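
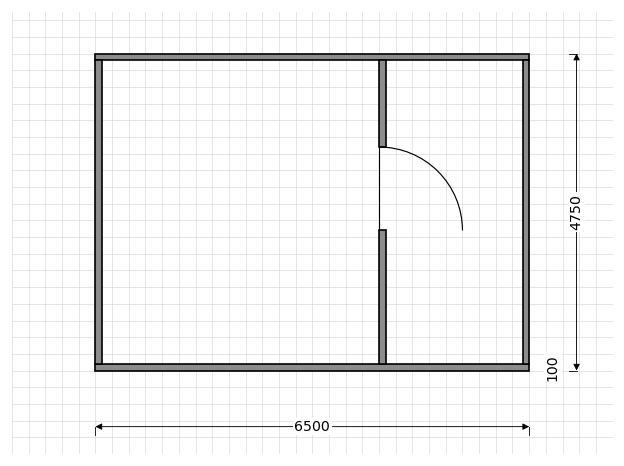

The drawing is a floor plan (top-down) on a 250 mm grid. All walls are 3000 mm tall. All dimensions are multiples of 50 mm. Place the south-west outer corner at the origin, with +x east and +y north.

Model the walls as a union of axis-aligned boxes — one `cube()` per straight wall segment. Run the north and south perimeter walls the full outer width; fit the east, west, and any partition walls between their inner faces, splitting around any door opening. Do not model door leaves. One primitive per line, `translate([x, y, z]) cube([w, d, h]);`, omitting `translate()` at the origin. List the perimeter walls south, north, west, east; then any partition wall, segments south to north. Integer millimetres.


cube([6500, 100, 3000]);
translate([0, 4650, 0]) cube([6500, 100, 3000]);
translate([0, 100, 0]) cube([100, 4550, 3000]);
translate([6400, 100, 0]) cube([100, 4550, 3000]);
translate([4250, 100, 0]) cube([100, 2000, 3000]);
translate([4250, 3350, 0]) cube([100, 1300, 3000]);


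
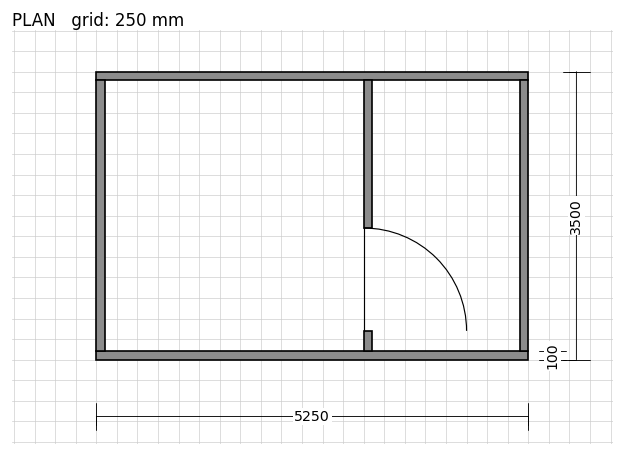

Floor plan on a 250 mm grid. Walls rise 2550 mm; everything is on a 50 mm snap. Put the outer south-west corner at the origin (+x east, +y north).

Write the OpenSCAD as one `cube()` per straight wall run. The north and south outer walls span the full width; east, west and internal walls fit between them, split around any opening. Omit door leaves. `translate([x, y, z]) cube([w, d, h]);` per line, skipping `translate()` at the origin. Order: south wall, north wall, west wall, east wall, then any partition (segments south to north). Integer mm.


cube([5250, 100, 2550]);
translate([0, 3400, 0]) cube([5250, 100, 2550]);
translate([0, 100, 0]) cube([100, 3300, 2550]);
translate([5150, 100, 0]) cube([100, 3300, 2550]);
translate([3250, 100, 0]) cube([100, 250, 2550]);
translate([3250, 1600, 0]) cube([100, 1800, 2550]);


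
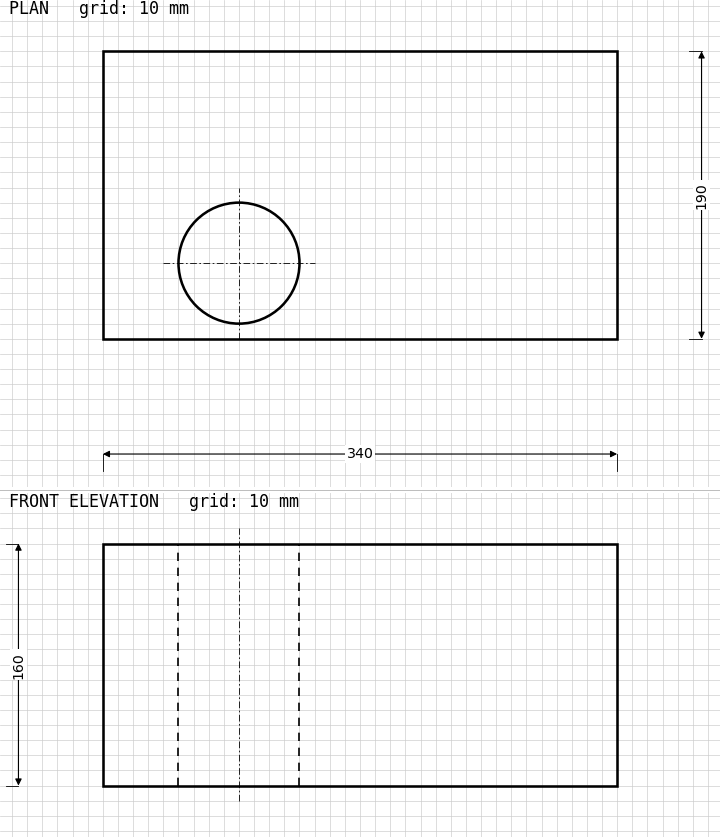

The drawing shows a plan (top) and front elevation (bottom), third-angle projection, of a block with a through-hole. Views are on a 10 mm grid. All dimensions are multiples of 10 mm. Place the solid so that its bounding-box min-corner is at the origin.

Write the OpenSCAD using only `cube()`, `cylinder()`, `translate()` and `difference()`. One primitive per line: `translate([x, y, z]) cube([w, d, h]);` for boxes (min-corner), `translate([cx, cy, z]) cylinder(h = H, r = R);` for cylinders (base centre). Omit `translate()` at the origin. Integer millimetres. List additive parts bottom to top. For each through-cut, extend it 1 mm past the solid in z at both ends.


difference() {
  cube([340, 190, 160]);
  translate([90, 50, -1]) cylinder(h = 162, r = 40);
}


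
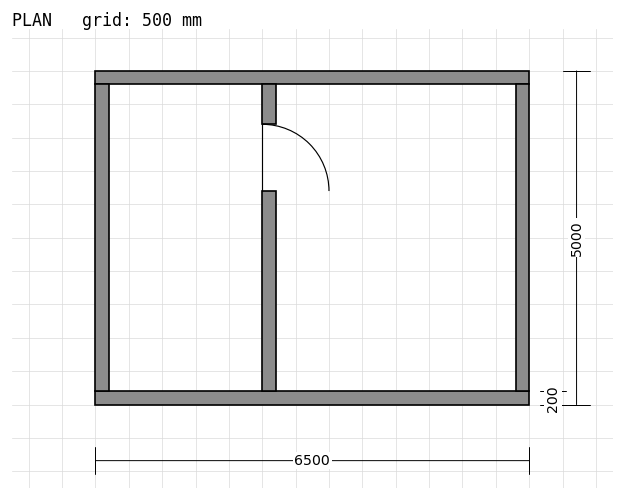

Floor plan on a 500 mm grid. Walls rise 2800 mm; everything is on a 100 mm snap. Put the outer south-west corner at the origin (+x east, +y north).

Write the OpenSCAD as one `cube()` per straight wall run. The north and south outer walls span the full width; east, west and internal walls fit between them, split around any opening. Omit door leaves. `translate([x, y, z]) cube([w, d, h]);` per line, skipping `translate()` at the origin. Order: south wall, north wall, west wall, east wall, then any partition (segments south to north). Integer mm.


cube([6500, 200, 2800]);
translate([0, 4800, 0]) cube([6500, 200, 2800]);
translate([0, 200, 0]) cube([200, 4600, 2800]);
translate([6300, 200, 0]) cube([200, 4600, 2800]);
translate([2500, 200, 0]) cube([200, 3000, 2800]);
translate([2500, 4200, 0]) cube([200, 600, 2800]);


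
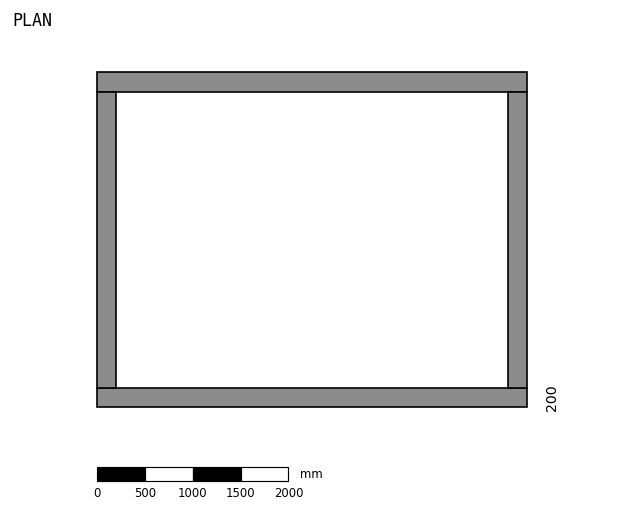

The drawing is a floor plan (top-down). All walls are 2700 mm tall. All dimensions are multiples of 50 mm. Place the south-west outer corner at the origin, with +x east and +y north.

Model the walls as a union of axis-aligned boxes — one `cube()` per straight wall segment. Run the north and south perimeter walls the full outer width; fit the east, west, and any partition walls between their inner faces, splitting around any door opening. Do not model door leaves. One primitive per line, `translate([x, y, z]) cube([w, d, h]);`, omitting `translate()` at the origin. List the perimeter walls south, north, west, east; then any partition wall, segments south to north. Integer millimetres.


cube([4500, 200, 2700]);
translate([0, 3300, 0]) cube([4500, 200, 2700]);
translate([0, 200, 0]) cube([200, 3100, 2700]);
translate([4300, 200, 0]) cube([200, 3100, 2700]);


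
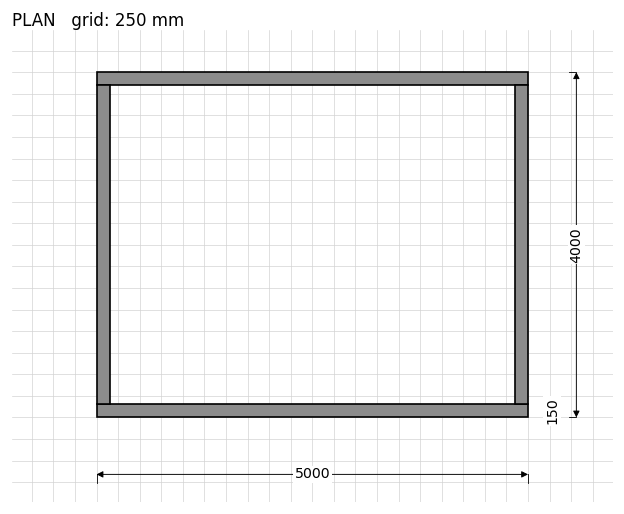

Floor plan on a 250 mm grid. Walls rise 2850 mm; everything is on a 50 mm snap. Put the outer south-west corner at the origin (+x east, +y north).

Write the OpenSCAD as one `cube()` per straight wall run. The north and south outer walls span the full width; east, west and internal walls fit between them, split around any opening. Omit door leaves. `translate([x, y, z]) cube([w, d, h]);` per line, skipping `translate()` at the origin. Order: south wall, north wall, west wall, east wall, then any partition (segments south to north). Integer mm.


cube([5000, 150, 2850]);
translate([0, 3850, 0]) cube([5000, 150, 2850]);
translate([0, 150, 0]) cube([150, 3700, 2850]);
translate([4850, 150, 0]) cube([150, 3700, 2850]);


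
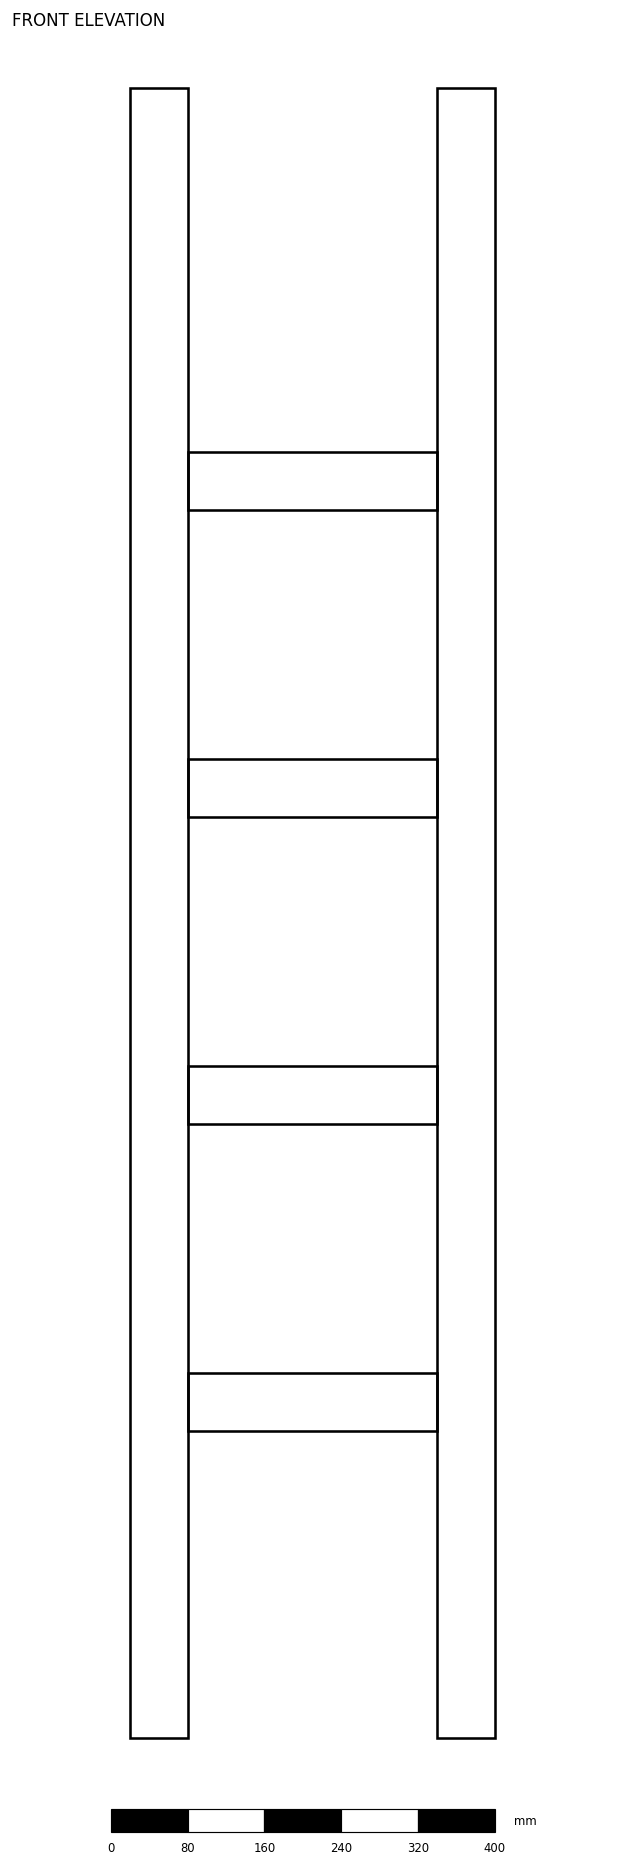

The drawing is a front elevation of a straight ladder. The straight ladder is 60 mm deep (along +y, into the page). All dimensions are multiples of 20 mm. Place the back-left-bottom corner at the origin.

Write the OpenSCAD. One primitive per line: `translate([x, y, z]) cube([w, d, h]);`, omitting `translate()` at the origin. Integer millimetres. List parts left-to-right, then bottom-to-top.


cube([60, 60, 1720]);
translate([60, 0, 320]) cube([260, 60, 60]);
translate([60, 0, 640]) cube([260, 60, 60]);
translate([60, 0, 960]) cube([260, 60, 60]);
translate([60, 0, 1280]) cube([260, 60, 60]);
translate([320, 0, 0]) cube([60, 60, 1720]);


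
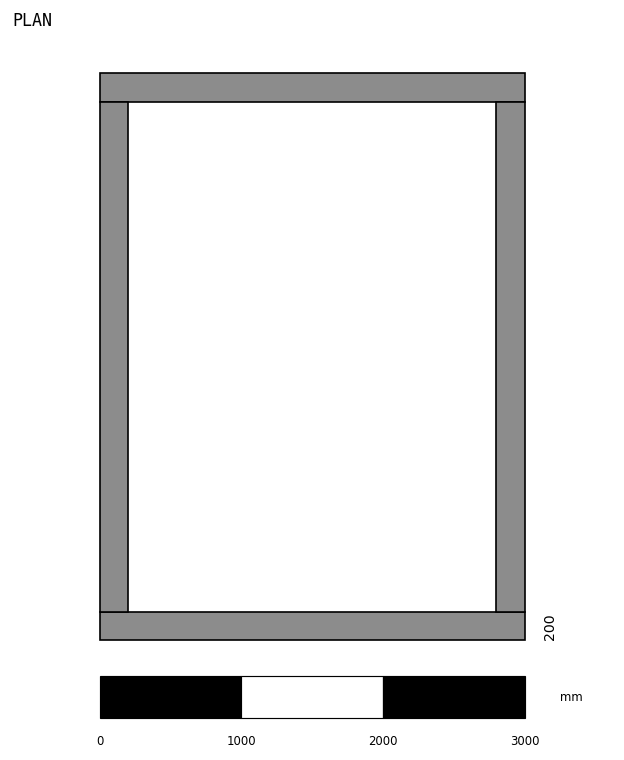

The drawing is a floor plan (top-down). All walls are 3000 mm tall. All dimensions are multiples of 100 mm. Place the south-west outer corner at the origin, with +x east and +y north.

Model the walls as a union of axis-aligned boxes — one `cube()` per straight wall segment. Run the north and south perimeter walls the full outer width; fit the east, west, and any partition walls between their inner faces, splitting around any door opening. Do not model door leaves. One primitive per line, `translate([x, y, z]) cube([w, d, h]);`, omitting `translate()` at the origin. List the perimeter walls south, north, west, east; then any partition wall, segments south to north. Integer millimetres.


cube([3000, 200, 3000]);
translate([0, 3800, 0]) cube([3000, 200, 3000]);
translate([0, 200, 0]) cube([200, 3600, 3000]);
translate([2800, 200, 0]) cube([200, 3600, 3000]);


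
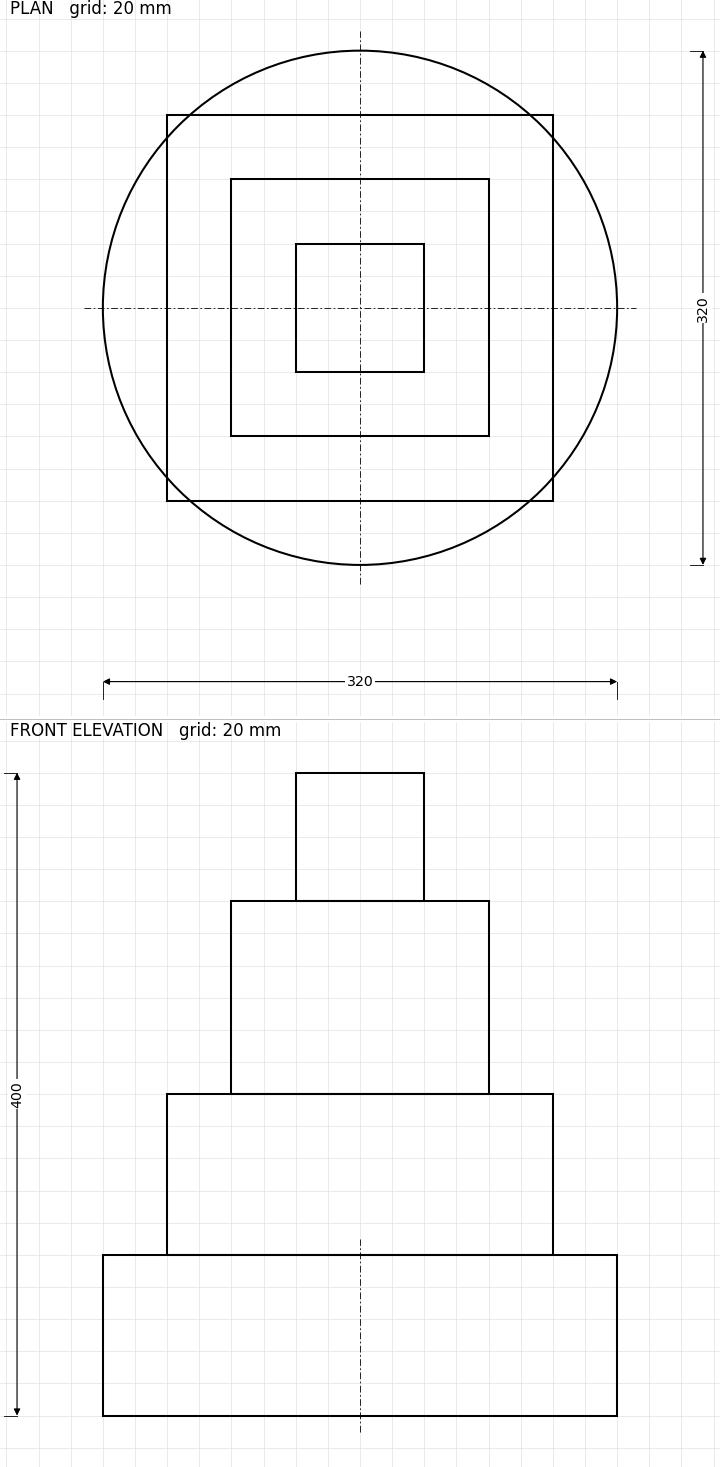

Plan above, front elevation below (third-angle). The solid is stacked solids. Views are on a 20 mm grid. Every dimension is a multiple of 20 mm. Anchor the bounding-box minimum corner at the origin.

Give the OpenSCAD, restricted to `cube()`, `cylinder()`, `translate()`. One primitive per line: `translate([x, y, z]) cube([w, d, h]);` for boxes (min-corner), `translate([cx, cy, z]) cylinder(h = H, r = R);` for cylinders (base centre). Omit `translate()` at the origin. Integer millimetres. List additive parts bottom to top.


translate([160, 160, 0]) cylinder(h = 100, r = 160);
translate([40, 40, 100]) cube([240, 240, 100]);
translate([80, 80, 200]) cube([160, 160, 120]);
translate([120, 120, 320]) cube([80, 80, 80]);


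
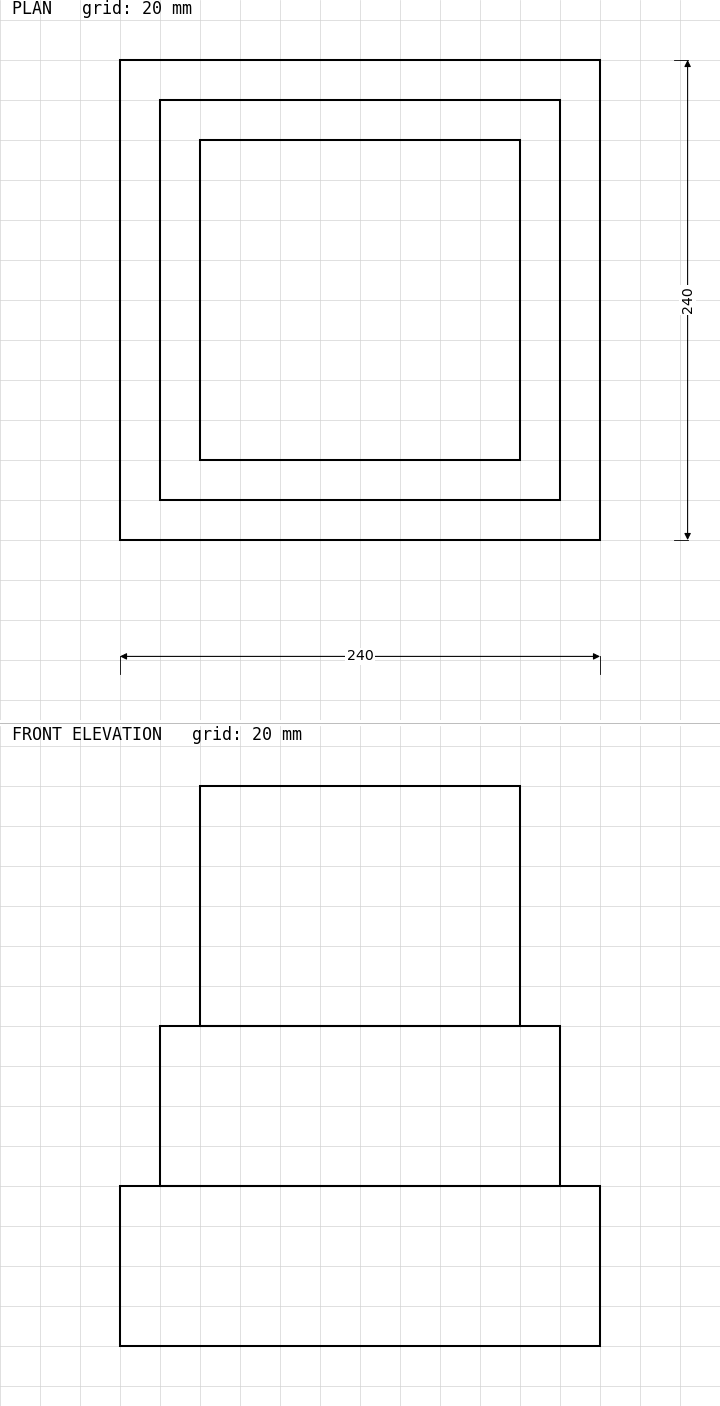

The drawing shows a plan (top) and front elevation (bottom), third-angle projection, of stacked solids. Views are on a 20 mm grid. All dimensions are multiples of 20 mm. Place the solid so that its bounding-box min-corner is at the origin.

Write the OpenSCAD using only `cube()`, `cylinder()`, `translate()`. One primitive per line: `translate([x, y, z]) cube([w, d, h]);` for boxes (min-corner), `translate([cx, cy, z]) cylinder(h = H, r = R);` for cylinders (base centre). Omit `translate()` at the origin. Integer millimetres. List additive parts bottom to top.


cube([240, 240, 80]);
translate([20, 20, 80]) cube([200, 200, 80]);
translate([40, 40, 160]) cube([160, 160, 120]);


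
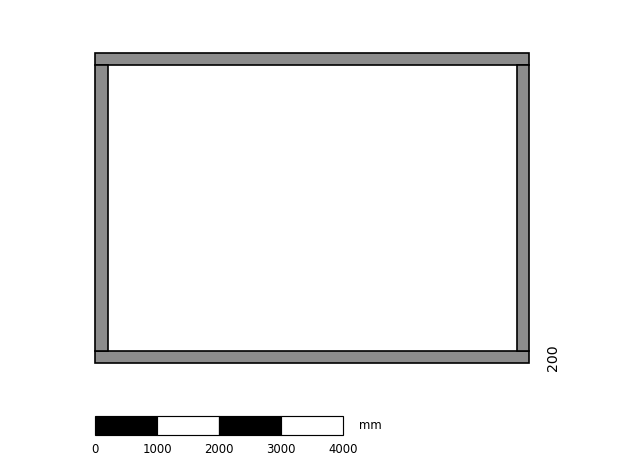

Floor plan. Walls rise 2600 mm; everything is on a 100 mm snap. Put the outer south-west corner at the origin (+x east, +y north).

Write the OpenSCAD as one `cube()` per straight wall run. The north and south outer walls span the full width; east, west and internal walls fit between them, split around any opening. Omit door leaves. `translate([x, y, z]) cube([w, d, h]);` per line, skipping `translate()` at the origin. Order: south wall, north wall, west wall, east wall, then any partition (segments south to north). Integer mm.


cube([7000, 200, 2600]);
translate([0, 4800, 0]) cube([7000, 200, 2600]);
translate([0, 200, 0]) cube([200, 4600, 2600]);
translate([6800, 200, 0]) cube([200, 4600, 2600]);


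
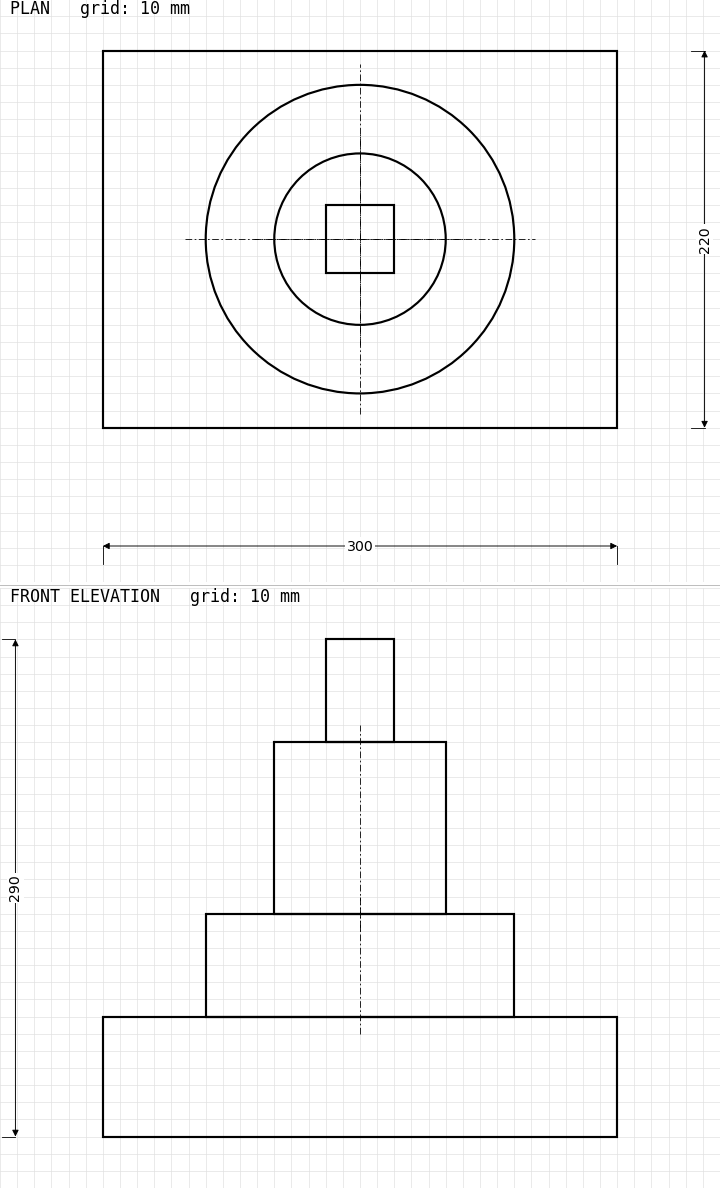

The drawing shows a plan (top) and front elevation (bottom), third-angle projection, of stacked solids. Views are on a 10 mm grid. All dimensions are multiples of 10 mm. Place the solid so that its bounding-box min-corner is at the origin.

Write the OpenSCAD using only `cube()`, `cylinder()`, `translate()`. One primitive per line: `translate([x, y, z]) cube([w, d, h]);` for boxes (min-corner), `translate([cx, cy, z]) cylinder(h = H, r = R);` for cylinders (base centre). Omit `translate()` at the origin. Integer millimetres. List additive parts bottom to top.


cube([300, 220, 70]);
translate([150, 110, 70]) cylinder(h = 60, r = 90);
translate([150, 110, 130]) cylinder(h = 100, r = 50);
translate([130, 90, 230]) cube([40, 40, 60]);


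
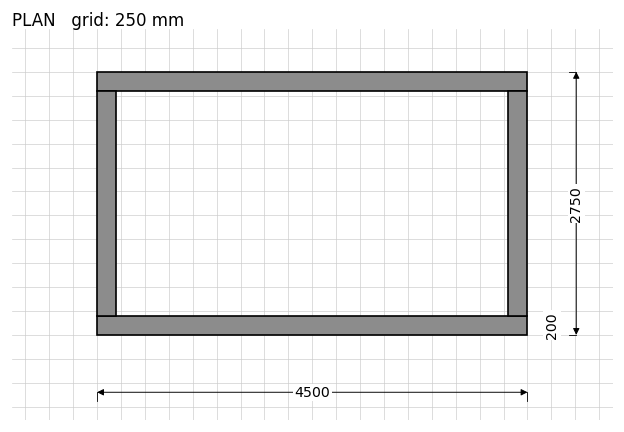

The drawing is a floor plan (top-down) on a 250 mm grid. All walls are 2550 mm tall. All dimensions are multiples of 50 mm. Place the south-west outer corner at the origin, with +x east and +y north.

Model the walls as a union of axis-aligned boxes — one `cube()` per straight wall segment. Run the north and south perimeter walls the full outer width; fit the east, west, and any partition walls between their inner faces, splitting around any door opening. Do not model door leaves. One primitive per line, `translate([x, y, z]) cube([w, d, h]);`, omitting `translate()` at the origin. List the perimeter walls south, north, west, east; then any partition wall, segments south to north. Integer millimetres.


cube([4500, 200, 2550]);
translate([0, 2550, 0]) cube([4500, 200, 2550]);
translate([0, 200, 0]) cube([200, 2350, 2550]);
translate([4300, 200, 0]) cube([200, 2350, 2550]);


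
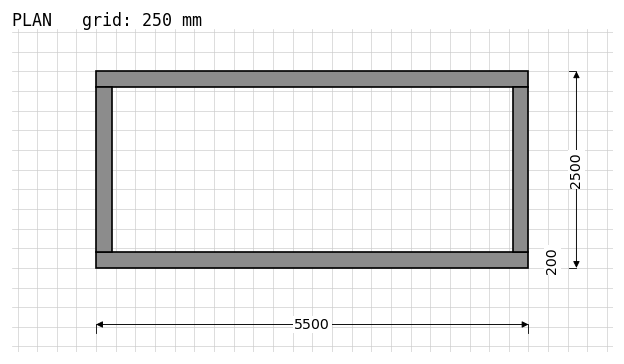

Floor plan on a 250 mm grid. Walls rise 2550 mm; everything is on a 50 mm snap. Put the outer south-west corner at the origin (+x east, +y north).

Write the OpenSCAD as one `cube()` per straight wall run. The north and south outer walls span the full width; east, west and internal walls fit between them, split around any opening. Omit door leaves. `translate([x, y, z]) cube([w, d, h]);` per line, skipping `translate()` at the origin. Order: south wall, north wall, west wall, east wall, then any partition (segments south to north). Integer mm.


cube([5500, 200, 2550]);
translate([0, 2300, 0]) cube([5500, 200, 2550]);
translate([0, 200, 0]) cube([200, 2100, 2550]);
translate([5300, 200, 0]) cube([200, 2100, 2550]);


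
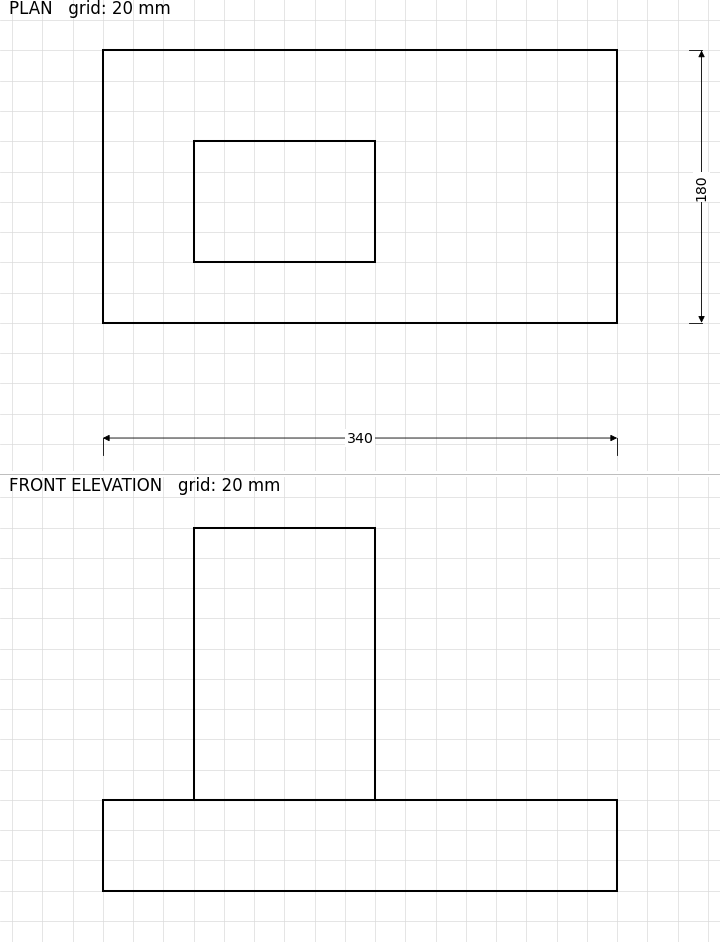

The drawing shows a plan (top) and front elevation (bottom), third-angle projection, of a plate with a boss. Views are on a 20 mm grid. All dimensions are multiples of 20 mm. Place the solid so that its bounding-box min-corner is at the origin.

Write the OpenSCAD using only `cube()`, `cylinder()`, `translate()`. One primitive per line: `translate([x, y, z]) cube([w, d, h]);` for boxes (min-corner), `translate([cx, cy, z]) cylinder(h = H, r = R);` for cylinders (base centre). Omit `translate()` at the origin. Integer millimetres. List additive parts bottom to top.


cube([340, 180, 60]);
translate([60, 40, 60]) cube([120, 80, 180]);


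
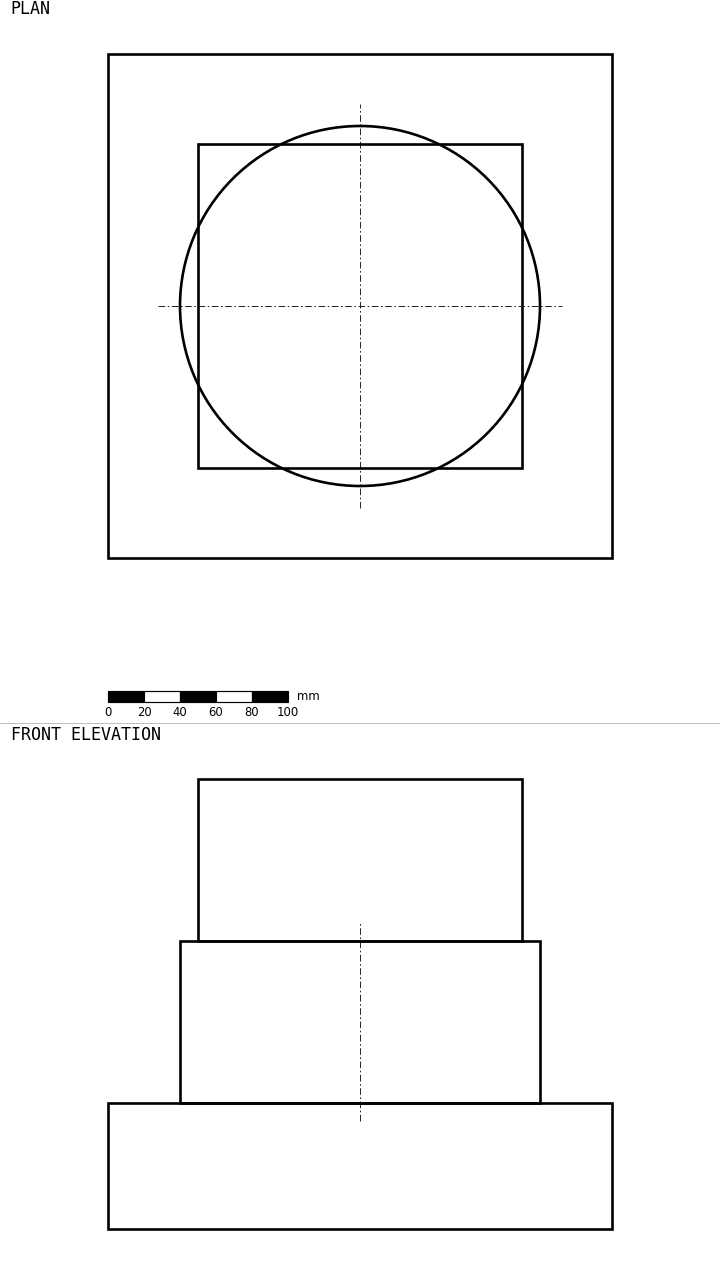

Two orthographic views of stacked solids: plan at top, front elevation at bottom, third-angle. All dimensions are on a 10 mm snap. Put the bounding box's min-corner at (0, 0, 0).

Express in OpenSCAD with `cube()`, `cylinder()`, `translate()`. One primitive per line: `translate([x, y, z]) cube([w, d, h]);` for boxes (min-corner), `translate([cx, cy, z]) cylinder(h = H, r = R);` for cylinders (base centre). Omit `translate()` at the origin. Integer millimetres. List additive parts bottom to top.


cube([280, 280, 70]);
translate([140, 140, 70]) cylinder(h = 90, r = 100);
translate([50, 50, 160]) cube([180, 180, 90]);


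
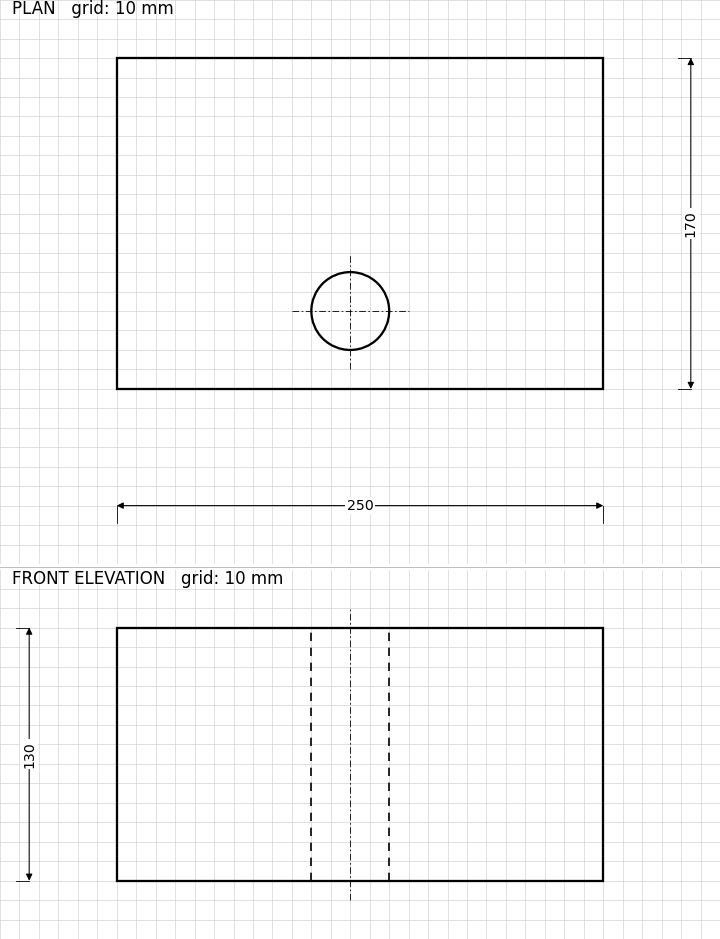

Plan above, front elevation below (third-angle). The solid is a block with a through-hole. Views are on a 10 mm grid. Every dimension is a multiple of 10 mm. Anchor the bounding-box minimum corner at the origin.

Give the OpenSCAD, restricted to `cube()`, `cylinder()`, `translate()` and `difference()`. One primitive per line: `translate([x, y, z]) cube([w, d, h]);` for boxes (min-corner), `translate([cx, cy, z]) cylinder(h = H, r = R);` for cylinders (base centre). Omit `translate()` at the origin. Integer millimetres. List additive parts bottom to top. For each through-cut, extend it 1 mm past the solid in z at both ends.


difference() {
  cube([250, 170, 130]);
  translate([120, 40, -1]) cylinder(h = 132, r = 20);
}


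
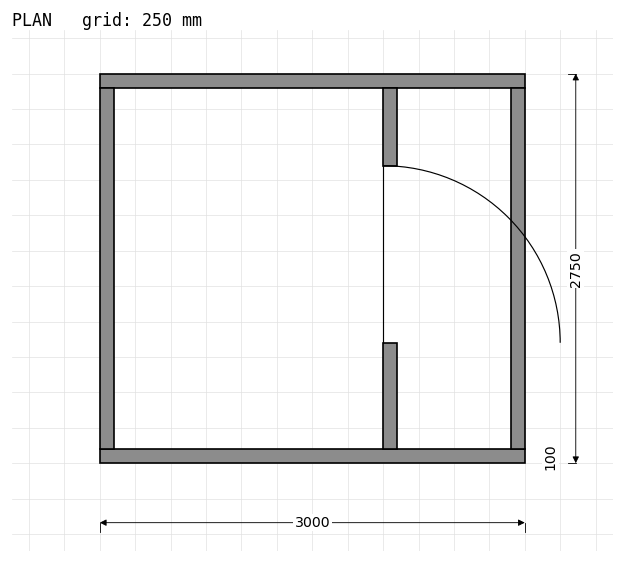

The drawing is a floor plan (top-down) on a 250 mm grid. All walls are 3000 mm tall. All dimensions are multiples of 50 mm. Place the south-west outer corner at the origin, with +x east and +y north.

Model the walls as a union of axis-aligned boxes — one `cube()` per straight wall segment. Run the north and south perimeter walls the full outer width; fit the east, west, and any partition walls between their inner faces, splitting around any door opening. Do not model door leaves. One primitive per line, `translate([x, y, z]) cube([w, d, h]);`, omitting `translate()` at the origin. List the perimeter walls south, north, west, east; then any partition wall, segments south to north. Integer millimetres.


cube([3000, 100, 3000]);
translate([0, 2650, 0]) cube([3000, 100, 3000]);
translate([0, 100, 0]) cube([100, 2550, 3000]);
translate([2900, 100, 0]) cube([100, 2550, 3000]);
translate([2000, 100, 0]) cube([100, 750, 3000]);
translate([2000, 2100, 0]) cube([100, 550, 3000]);


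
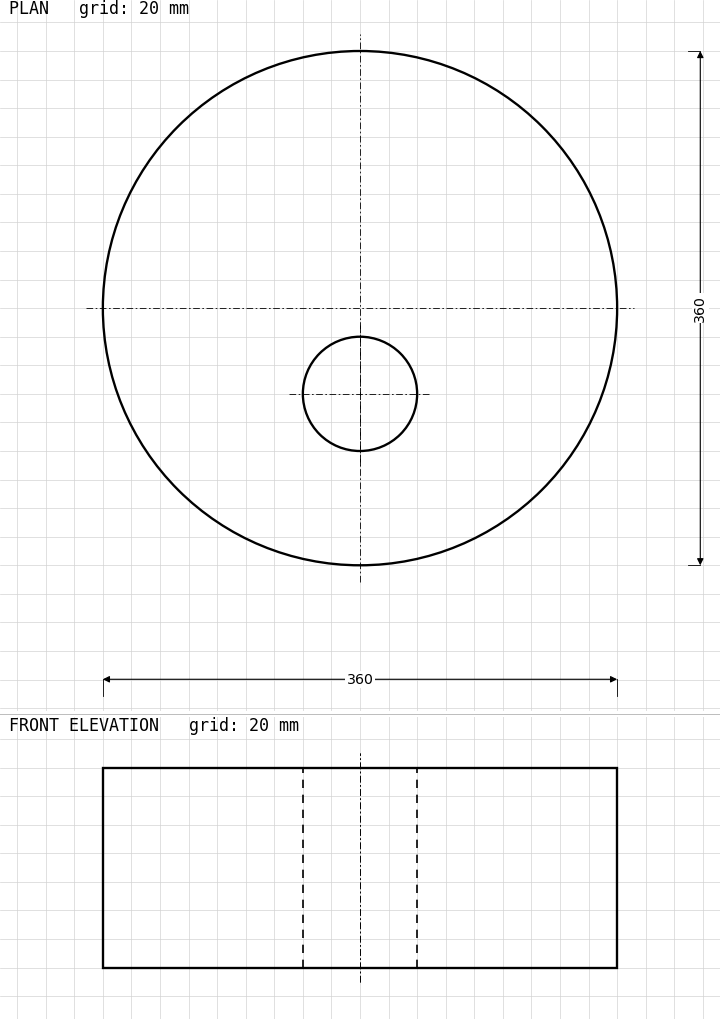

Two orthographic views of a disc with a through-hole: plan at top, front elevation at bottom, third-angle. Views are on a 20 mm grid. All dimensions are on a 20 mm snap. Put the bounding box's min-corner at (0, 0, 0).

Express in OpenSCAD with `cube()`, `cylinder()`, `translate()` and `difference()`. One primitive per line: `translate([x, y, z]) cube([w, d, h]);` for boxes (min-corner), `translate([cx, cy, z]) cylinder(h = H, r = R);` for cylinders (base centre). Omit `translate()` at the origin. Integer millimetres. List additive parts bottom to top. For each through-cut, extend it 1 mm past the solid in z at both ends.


difference() {
  translate([180, 180, 0]) cylinder(h = 140, r = 180);
  translate([180, 120, -1]) cylinder(h = 142, r = 40);
}


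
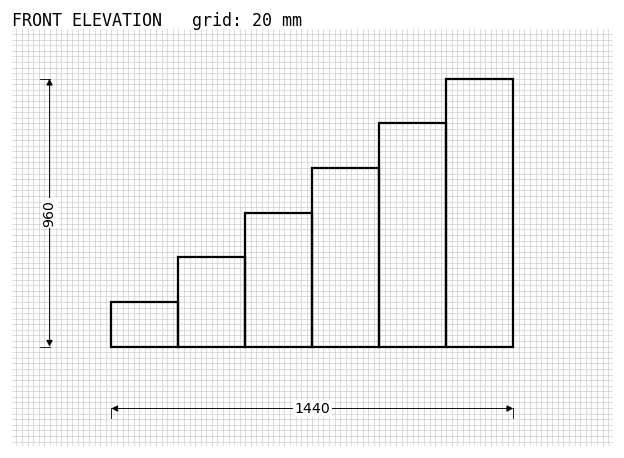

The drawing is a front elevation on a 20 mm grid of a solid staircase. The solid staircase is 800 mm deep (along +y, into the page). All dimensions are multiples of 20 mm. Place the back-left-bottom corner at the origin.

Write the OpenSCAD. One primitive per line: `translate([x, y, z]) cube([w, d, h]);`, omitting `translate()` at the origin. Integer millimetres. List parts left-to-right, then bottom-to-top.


cube([240, 800, 160]);
translate([240, 0, 0]) cube([240, 800, 320]);
translate([480, 0, 0]) cube([240, 800, 480]);
translate([720, 0, 0]) cube([240, 800, 640]);
translate([960, 0, 0]) cube([240, 800, 800]);
translate([1200, 0, 0]) cube([240, 800, 960]);


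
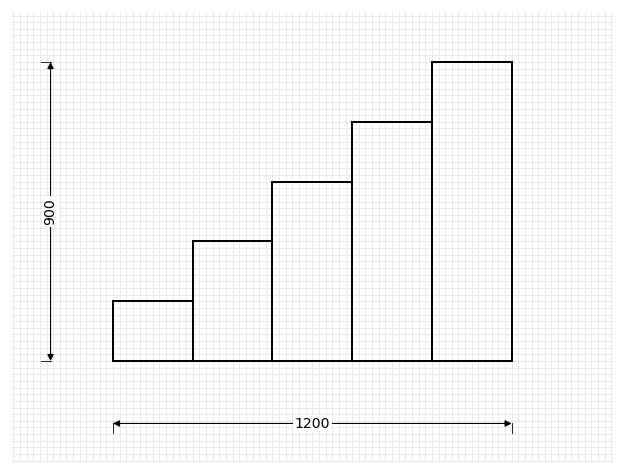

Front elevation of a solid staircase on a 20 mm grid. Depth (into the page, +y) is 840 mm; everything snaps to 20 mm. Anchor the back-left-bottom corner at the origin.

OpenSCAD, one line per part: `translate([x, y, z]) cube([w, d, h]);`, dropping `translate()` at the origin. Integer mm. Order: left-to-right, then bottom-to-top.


cube([240, 840, 180]);
translate([240, 0, 0]) cube([240, 840, 360]);
translate([480, 0, 0]) cube([240, 840, 540]);
translate([720, 0, 0]) cube([240, 840, 720]);
translate([960, 0, 0]) cube([240, 840, 900]);


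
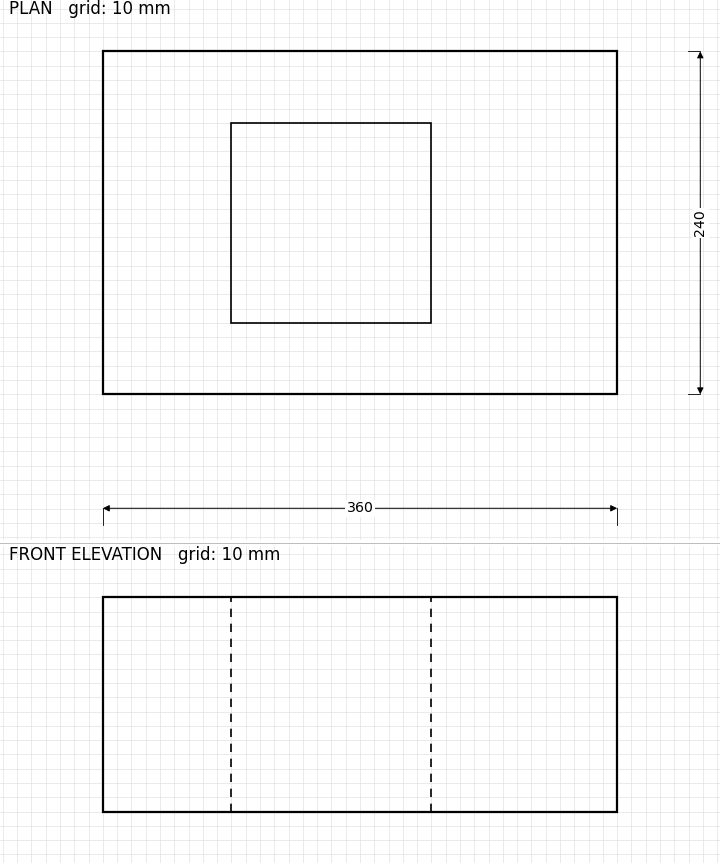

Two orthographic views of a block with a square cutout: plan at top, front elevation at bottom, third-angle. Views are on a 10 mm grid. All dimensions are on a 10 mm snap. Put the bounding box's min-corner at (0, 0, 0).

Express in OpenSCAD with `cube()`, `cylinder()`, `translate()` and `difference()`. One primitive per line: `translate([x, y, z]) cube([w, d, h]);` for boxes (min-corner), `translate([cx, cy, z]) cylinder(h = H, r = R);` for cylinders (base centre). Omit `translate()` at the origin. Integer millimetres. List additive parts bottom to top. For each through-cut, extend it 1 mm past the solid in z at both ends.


difference() {
  cube([360, 240, 150]);
  translate([90, 50, -1]) cube([140, 140, 152]);
}


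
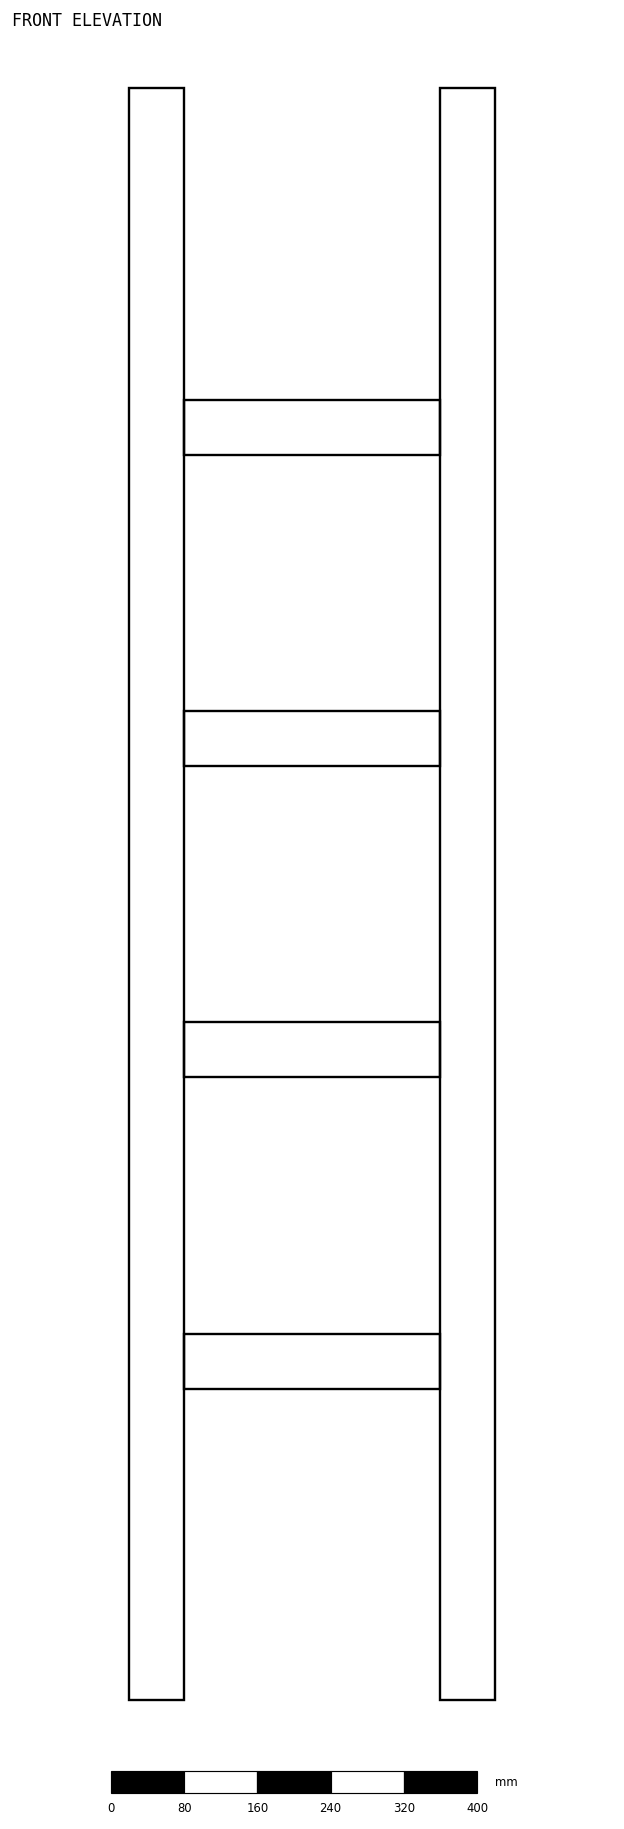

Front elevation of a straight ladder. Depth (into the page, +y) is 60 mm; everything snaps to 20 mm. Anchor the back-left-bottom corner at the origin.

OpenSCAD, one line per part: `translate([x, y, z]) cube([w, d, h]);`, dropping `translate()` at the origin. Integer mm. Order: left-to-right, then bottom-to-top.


cube([60, 60, 1760]);
translate([60, 0, 340]) cube([280, 60, 60]);
translate([60, 0, 680]) cube([280, 60, 60]);
translate([60, 0, 1020]) cube([280, 60, 60]);
translate([60, 0, 1360]) cube([280, 60, 60]);
translate([340, 0, 0]) cube([60, 60, 1760]);


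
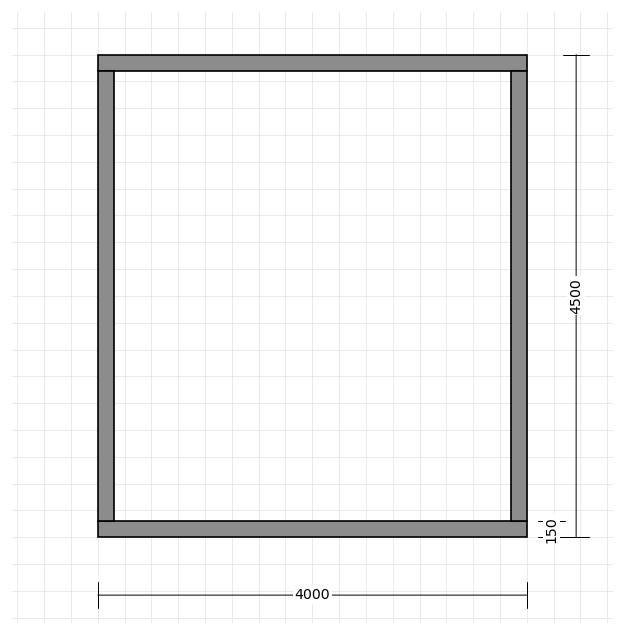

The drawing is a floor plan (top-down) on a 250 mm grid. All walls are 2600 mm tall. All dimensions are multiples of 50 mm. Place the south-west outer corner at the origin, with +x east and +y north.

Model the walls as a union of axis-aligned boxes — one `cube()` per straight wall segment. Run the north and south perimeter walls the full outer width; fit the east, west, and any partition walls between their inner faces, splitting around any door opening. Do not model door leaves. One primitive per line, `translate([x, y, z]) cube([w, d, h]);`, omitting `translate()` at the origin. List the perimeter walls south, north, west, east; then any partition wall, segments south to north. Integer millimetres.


cube([4000, 150, 2600]);
translate([0, 4350, 0]) cube([4000, 150, 2600]);
translate([0, 150, 0]) cube([150, 4200, 2600]);
translate([3850, 150, 0]) cube([150, 4200, 2600]);


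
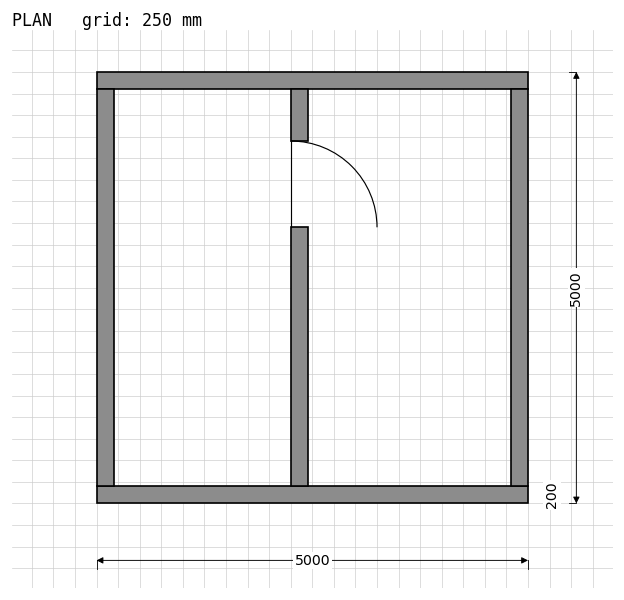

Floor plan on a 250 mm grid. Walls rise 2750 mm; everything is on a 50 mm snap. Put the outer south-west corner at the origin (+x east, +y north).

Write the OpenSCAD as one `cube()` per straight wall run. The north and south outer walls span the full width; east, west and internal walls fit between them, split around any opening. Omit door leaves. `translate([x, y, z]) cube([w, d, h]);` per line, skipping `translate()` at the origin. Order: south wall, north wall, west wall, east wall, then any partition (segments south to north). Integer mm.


cube([5000, 200, 2750]);
translate([0, 4800, 0]) cube([5000, 200, 2750]);
translate([0, 200, 0]) cube([200, 4600, 2750]);
translate([4800, 200, 0]) cube([200, 4600, 2750]);
translate([2250, 200, 0]) cube([200, 3000, 2750]);
translate([2250, 4200, 0]) cube([200, 600, 2750]);


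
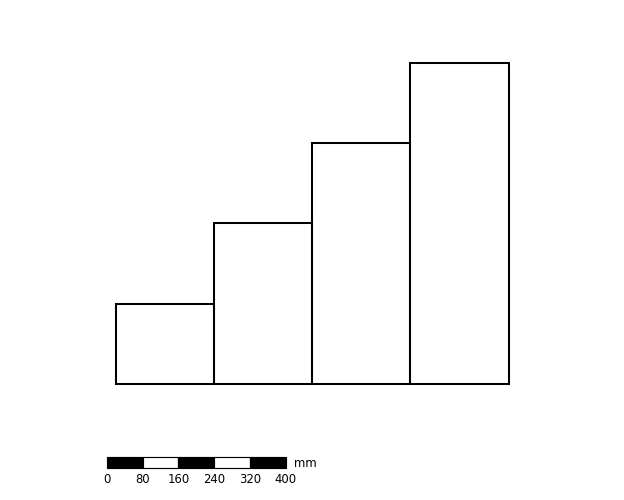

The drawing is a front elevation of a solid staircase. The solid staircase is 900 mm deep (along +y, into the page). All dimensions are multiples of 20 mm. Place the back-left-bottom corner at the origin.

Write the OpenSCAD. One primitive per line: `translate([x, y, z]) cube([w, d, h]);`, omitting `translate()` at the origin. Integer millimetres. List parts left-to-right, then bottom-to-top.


cube([220, 900, 180]);
translate([220, 0, 0]) cube([220, 900, 360]);
translate([440, 0, 0]) cube([220, 900, 540]);
translate([660, 0, 0]) cube([220, 900, 720]);


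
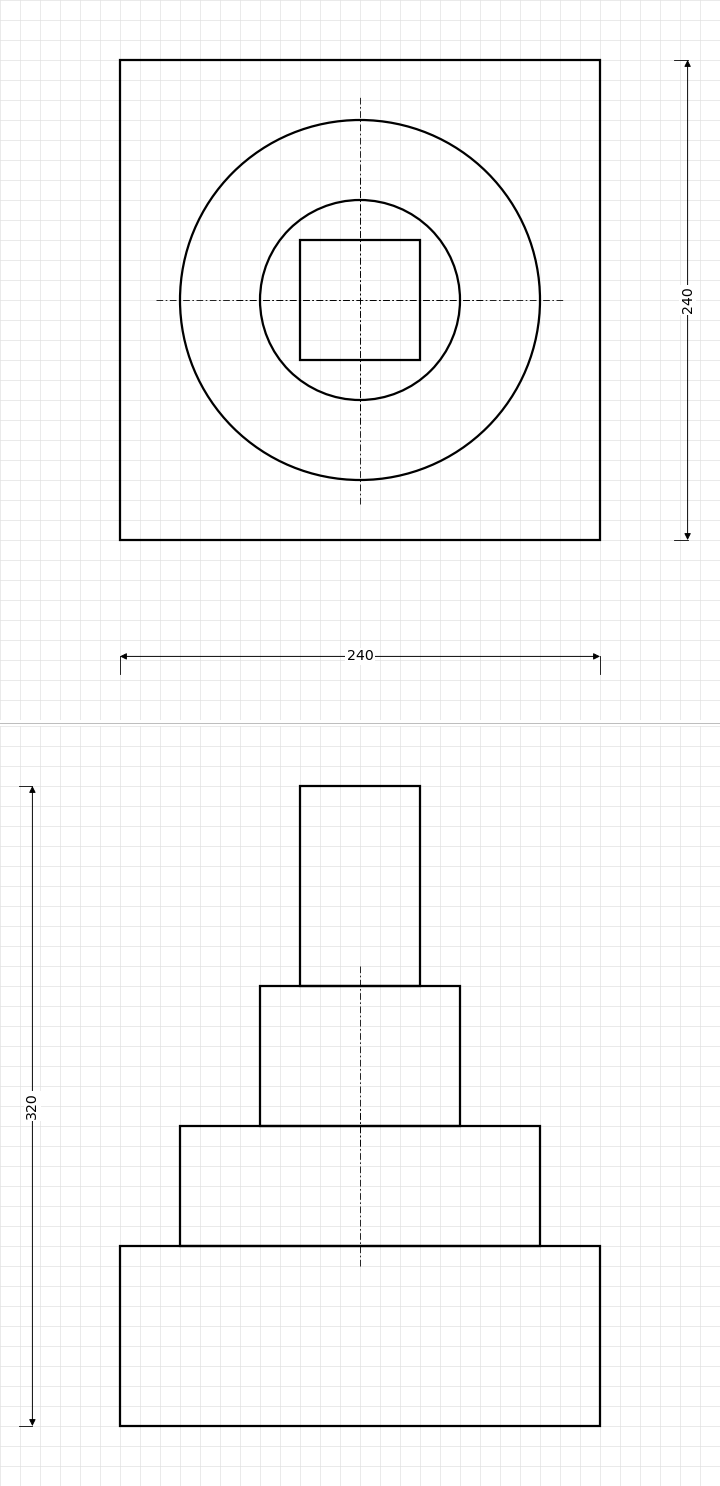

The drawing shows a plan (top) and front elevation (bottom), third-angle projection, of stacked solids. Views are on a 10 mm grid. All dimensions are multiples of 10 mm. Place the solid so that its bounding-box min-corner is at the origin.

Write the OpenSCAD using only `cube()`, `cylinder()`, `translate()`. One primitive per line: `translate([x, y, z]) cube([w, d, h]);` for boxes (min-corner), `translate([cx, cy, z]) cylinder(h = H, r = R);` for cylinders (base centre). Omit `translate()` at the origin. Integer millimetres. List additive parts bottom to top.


cube([240, 240, 90]);
translate([120, 120, 90]) cylinder(h = 60, r = 90);
translate([120, 120, 150]) cylinder(h = 70, r = 50);
translate([90, 90, 220]) cube([60, 60, 100]);


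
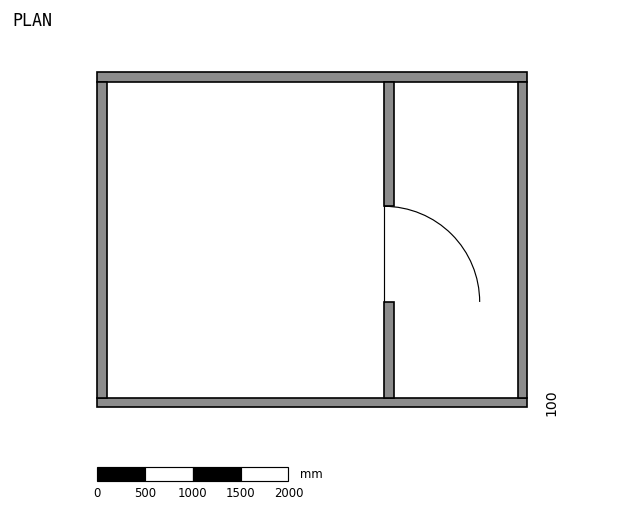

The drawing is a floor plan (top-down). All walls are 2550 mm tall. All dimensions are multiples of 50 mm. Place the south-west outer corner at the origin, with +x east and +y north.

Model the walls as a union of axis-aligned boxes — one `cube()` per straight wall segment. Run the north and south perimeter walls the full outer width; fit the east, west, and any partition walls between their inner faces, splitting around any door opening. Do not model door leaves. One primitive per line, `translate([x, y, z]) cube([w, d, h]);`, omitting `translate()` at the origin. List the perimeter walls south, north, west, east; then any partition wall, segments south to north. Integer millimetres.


cube([4500, 100, 2550]);
translate([0, 3400, 0]) cube([4500, 100, 2550]);
translate([0, 100, 0]) cube([100, 3300, 2550]);
translate([4400, 100, 0]) cube([100, 3300, 2550]);
translate([3000, 100, 0]) cube([100, 1000, 2550]);
translate([3000, 2100, 0]) cube([100, 1300, 2550]);


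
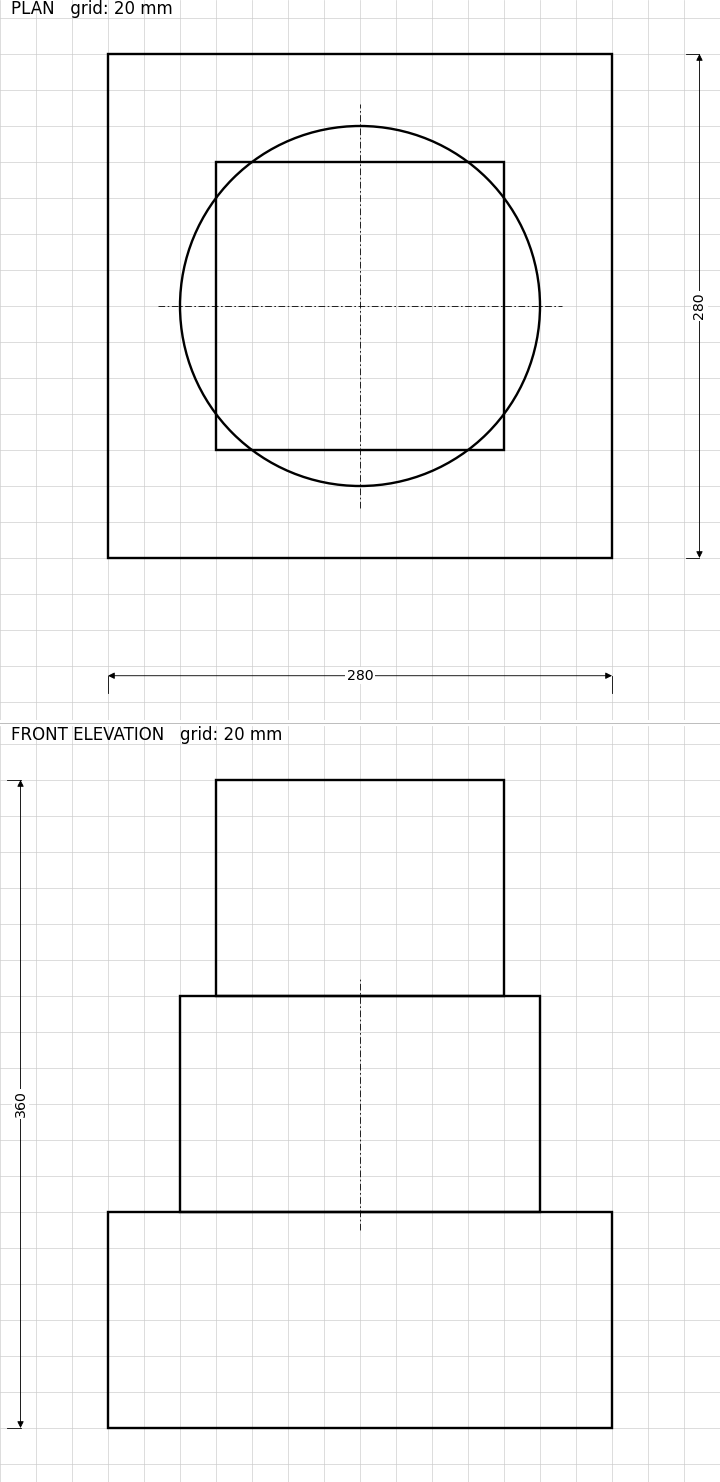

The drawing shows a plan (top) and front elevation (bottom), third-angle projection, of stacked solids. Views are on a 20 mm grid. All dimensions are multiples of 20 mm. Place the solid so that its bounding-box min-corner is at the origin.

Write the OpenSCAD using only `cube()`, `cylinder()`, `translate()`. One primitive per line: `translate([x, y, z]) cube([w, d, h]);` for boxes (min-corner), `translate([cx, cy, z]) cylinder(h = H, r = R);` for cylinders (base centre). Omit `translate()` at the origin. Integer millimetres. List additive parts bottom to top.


cube([280, 280, 120]);
translate([140, 140, 120]) cylinder(h = 120, r = 100);
translate([60, 60, 240]) cube([160, 160, 120]);


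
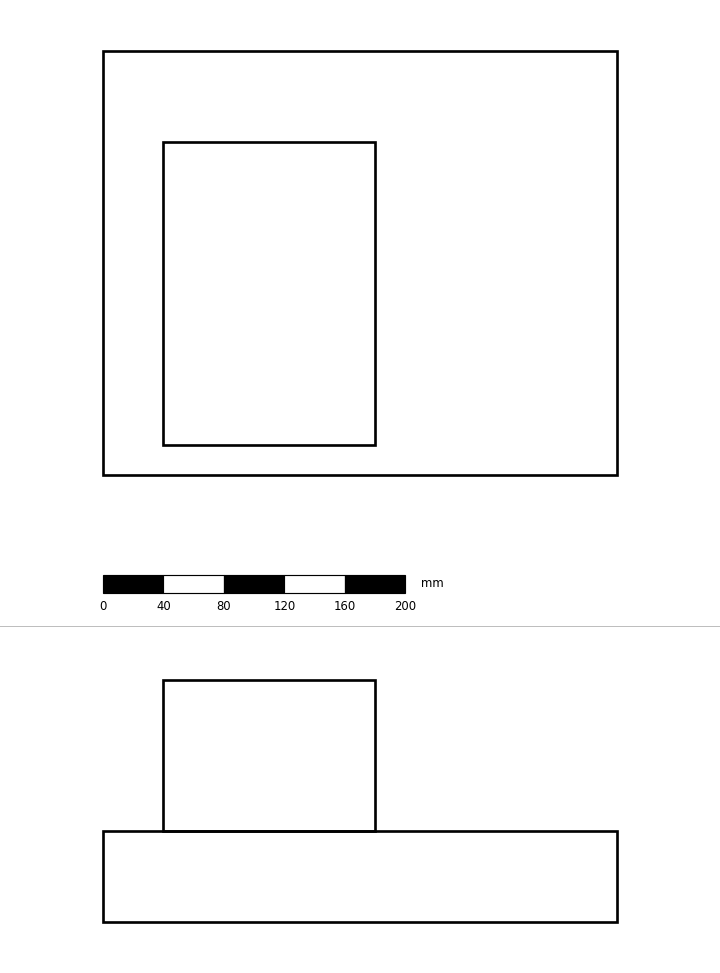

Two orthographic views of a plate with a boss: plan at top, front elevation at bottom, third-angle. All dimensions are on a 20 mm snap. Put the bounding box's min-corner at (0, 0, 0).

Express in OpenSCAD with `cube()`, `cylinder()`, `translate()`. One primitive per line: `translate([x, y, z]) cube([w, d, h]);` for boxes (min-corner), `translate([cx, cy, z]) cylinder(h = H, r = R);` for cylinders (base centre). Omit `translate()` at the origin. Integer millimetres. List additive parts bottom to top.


cube([340, 280, 60]);
translate([40, 20, 60]) cube([140, 200, 100]);


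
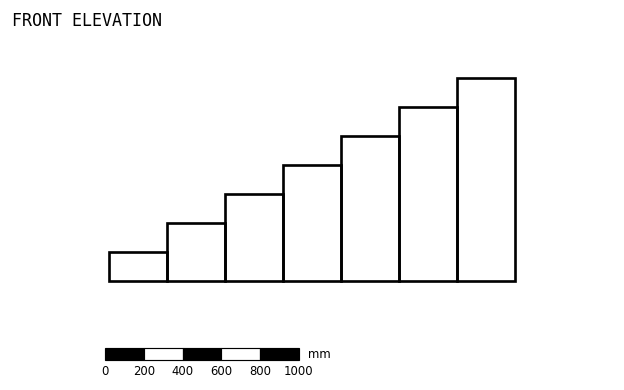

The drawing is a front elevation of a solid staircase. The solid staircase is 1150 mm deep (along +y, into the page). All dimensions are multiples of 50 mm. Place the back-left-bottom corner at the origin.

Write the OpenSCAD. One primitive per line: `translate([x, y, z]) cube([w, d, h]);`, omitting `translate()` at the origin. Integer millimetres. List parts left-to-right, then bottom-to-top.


cube([300, 1150, 150]);
translate([300, 0, 0]) cube([300, 1150, 300]);
translate([600, 0, 0]) cube([300, 1150, 450]);
translate([900, 0, 0]) cube([300, 1150, 600]);
translate([1200, 0, 0]) cube([300, 1150, 750]);
translate([1500, 0, 0]) cube([300, 1150, 900]);
translate([1800, 0, 0]) cube([300, 1150, 1050]);


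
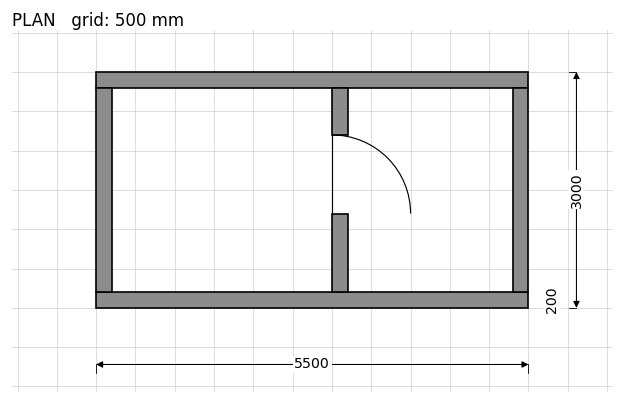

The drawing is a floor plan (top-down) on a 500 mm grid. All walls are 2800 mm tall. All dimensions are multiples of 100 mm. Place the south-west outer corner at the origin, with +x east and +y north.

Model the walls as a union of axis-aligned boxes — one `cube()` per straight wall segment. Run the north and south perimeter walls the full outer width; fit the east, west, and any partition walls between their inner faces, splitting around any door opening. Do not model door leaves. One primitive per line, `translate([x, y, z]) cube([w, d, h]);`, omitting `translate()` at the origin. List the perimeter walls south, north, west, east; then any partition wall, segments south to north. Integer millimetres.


cube([5500, 200, 2800]);
translate([0, 2800, 0]) cube([5500, 200, 2800]);
translate([0, 200, 0]) cube([200, 2600, 2800]);
translate([5300, 200, 0]) cube([200, 2600, 2800]);
translate([3000, 200, 0]) cube([200, 1000, 2800]);
translate([3000, 2200, 0]) cube([200, 600, 2800]);


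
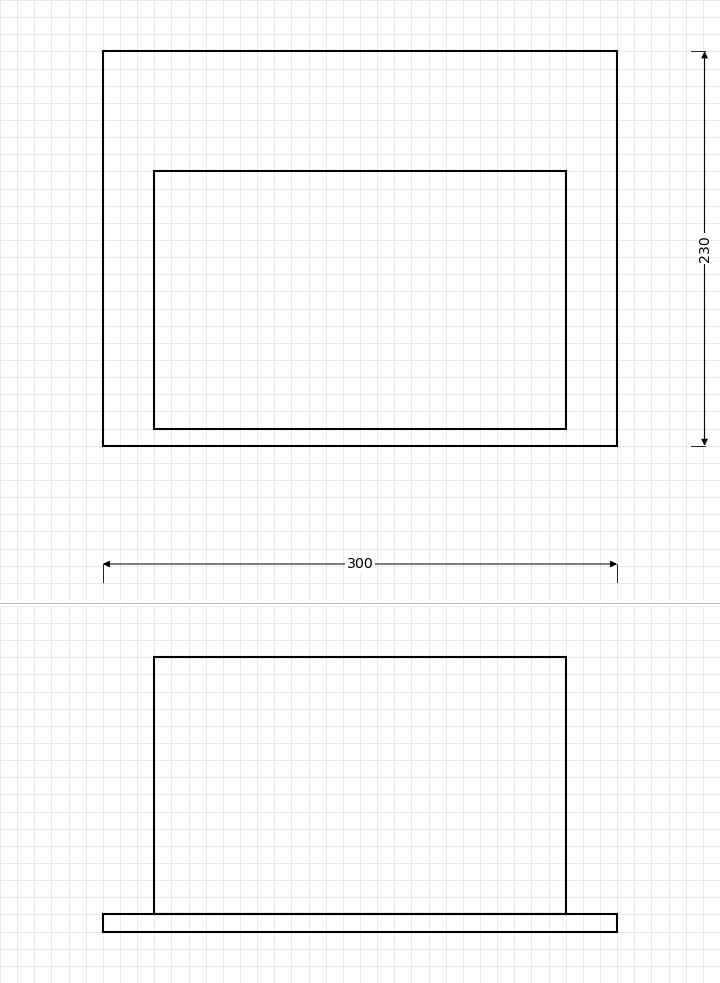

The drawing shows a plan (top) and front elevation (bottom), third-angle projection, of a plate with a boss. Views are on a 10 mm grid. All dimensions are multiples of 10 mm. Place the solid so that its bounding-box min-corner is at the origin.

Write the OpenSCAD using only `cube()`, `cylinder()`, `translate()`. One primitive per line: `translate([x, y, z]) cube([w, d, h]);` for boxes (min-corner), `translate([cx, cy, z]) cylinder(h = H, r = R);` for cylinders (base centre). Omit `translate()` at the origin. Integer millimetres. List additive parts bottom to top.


cube([300, 230, 10]);
translate([30, 10, 10]) cube([240, 150, 150]);


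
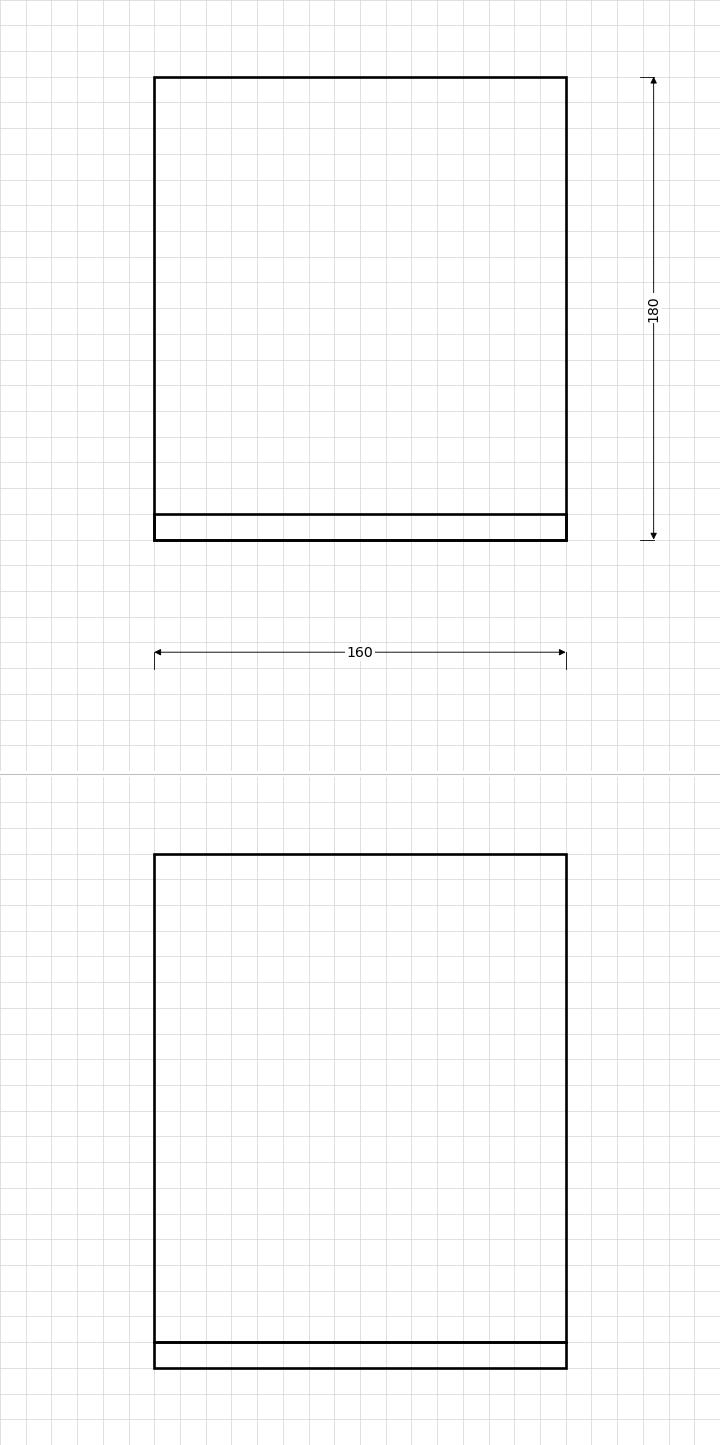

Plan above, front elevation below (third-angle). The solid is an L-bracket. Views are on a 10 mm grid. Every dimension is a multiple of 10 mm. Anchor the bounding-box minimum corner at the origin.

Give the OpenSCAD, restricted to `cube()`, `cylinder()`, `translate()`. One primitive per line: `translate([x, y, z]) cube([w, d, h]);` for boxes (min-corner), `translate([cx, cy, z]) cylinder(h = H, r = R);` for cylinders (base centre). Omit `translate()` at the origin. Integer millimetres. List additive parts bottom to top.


cube([160, 180, 10]);
translate([0, 0, 10]) cube([160, 10, 190]);


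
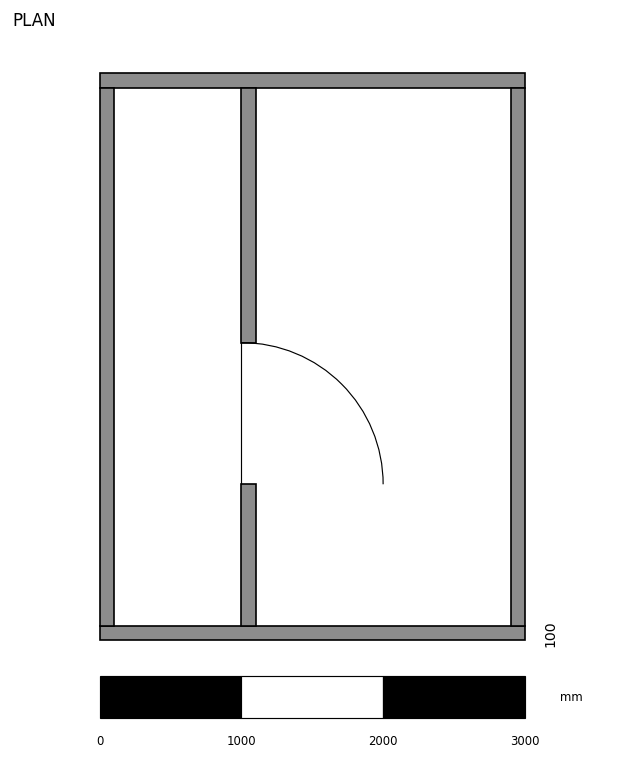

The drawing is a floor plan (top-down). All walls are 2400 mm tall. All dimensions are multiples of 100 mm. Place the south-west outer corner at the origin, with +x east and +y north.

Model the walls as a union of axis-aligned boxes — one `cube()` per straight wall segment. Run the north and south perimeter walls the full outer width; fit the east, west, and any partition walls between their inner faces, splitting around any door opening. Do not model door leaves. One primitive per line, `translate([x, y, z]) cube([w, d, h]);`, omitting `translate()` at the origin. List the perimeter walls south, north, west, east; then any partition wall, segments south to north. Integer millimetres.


cube([3000, 100, 2400]);
translate([0, 3900, 0]) cube([3000, 100, 2400]);
translate([0, 100, 0]) cube([100, 3800, 2400]);
translate([2900, 100, 0]) cube([100, 3800, 2400]);
translate([1000, 100, 0]) cube([100, 1000, 2400]);
translate([1000, 2100, 0]) cube([100, 1800, 2400]);


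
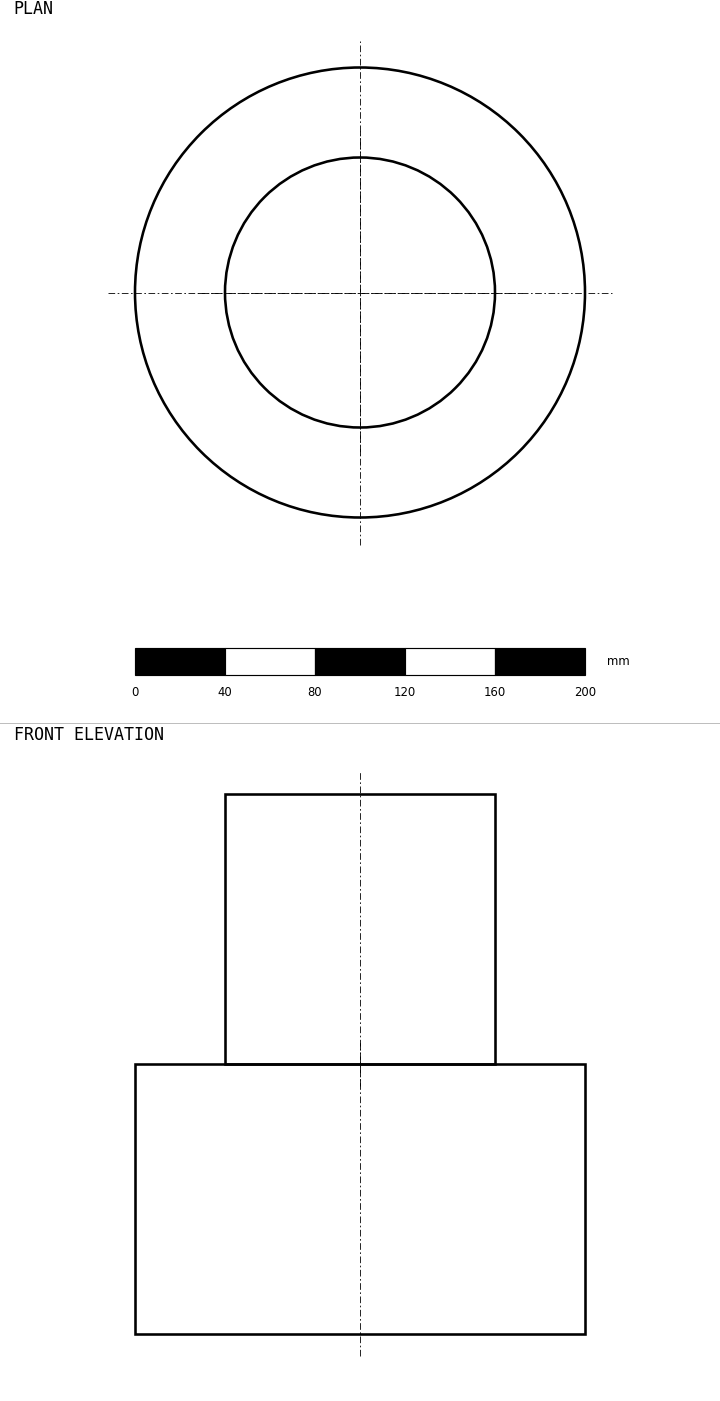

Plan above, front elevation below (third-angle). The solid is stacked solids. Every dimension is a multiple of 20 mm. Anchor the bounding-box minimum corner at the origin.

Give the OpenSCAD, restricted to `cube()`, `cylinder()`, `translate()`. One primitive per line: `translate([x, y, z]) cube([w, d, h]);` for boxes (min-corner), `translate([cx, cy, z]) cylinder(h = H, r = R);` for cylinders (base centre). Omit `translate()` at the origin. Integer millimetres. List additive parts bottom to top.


translate([100, 100, 0]) cylinder(h = 120, r = 100);
translate([100, 100, 120]) cylinder(h = 120, r = 60);


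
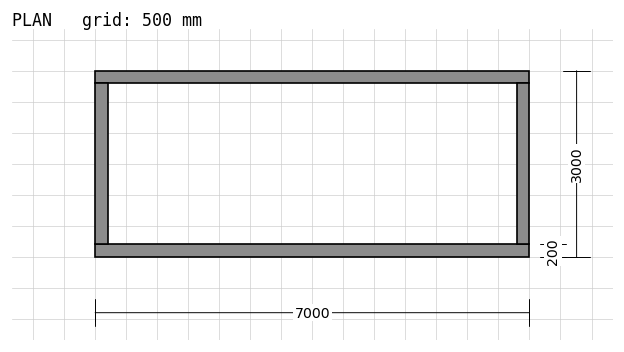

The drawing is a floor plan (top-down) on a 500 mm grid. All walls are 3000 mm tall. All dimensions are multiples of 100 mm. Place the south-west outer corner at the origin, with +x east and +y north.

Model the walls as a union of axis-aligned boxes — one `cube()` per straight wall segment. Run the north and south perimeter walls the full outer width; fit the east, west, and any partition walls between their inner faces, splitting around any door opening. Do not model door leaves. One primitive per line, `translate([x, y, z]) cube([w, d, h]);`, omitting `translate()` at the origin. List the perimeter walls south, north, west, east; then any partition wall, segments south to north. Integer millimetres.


cube([7000, 200, 3000]);
translate([0, 2800, 0]) cube([7000, 200, 3000]);
translate([0, 200, 0]) cube([200, 2600, 3000]);
translate([6800, 200, 0]) cube([200, 2600, 3000]);
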